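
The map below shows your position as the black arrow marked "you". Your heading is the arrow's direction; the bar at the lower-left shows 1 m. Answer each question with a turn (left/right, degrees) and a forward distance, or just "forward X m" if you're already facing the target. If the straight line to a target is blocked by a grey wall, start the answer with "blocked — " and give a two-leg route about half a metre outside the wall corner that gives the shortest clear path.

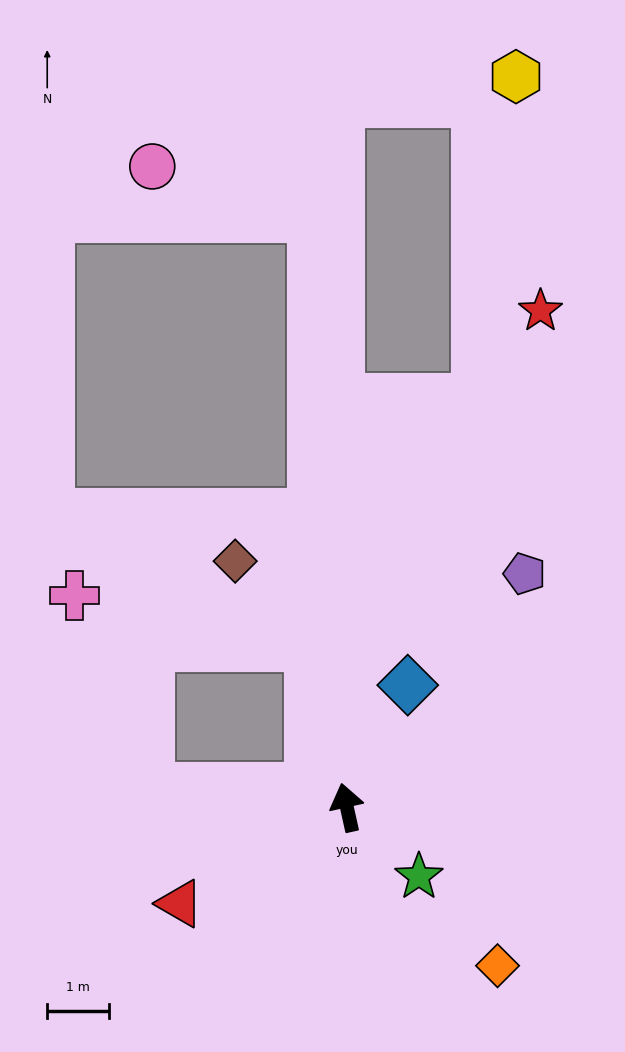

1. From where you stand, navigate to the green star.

turn right 146°, forward 1.6 m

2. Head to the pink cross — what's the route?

blocked — turn left 72°, forward 3.2 m, then turn right 64°, forward 3.3 m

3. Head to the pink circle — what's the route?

blocked — turn right 9°, forward 9.5 m, then turn left 69°, forward 2.7 m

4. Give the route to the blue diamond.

turn right 39°, forward 2.2 m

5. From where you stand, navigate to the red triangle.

turn left 107°, forward 3.1 m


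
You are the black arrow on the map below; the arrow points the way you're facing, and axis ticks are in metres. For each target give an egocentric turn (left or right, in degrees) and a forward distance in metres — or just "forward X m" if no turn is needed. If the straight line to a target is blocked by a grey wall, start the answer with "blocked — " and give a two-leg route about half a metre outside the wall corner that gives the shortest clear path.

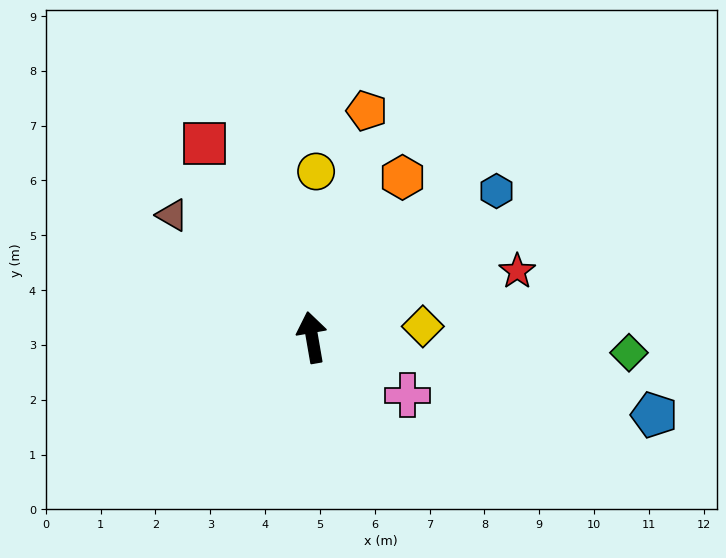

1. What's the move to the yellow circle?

turn right 11°, forward 3.0 m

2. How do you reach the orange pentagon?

turn right 23°, forward 4.3 m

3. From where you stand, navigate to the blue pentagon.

turn right 113°, forward 6.4 m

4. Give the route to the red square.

turn left 19°, forward 4.0 m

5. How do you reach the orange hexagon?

turn right 39°, forward 3.4 m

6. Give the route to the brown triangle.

turn left 39°, forward 3.4 m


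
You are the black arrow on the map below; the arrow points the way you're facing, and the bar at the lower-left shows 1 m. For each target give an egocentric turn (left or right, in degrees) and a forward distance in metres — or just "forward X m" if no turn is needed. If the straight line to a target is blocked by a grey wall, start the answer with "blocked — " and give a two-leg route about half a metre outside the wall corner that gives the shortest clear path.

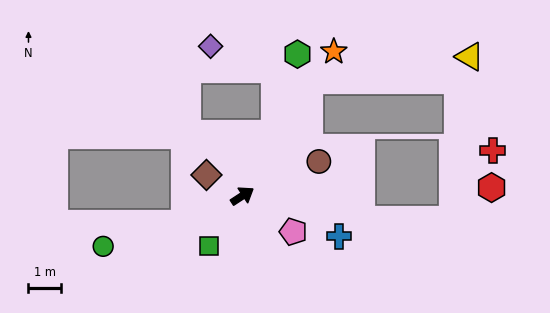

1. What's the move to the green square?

turn right 157°, forward 1.9 m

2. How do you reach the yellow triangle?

blocked — turn left 27°, forward 4.1 m, then turn right 52°, forward 5.1 m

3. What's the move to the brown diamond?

turn left 117°, forward 1.3 m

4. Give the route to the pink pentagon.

turn right 68°, forward 1.9 m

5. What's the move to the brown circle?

turn right 9°, forward 2.6 m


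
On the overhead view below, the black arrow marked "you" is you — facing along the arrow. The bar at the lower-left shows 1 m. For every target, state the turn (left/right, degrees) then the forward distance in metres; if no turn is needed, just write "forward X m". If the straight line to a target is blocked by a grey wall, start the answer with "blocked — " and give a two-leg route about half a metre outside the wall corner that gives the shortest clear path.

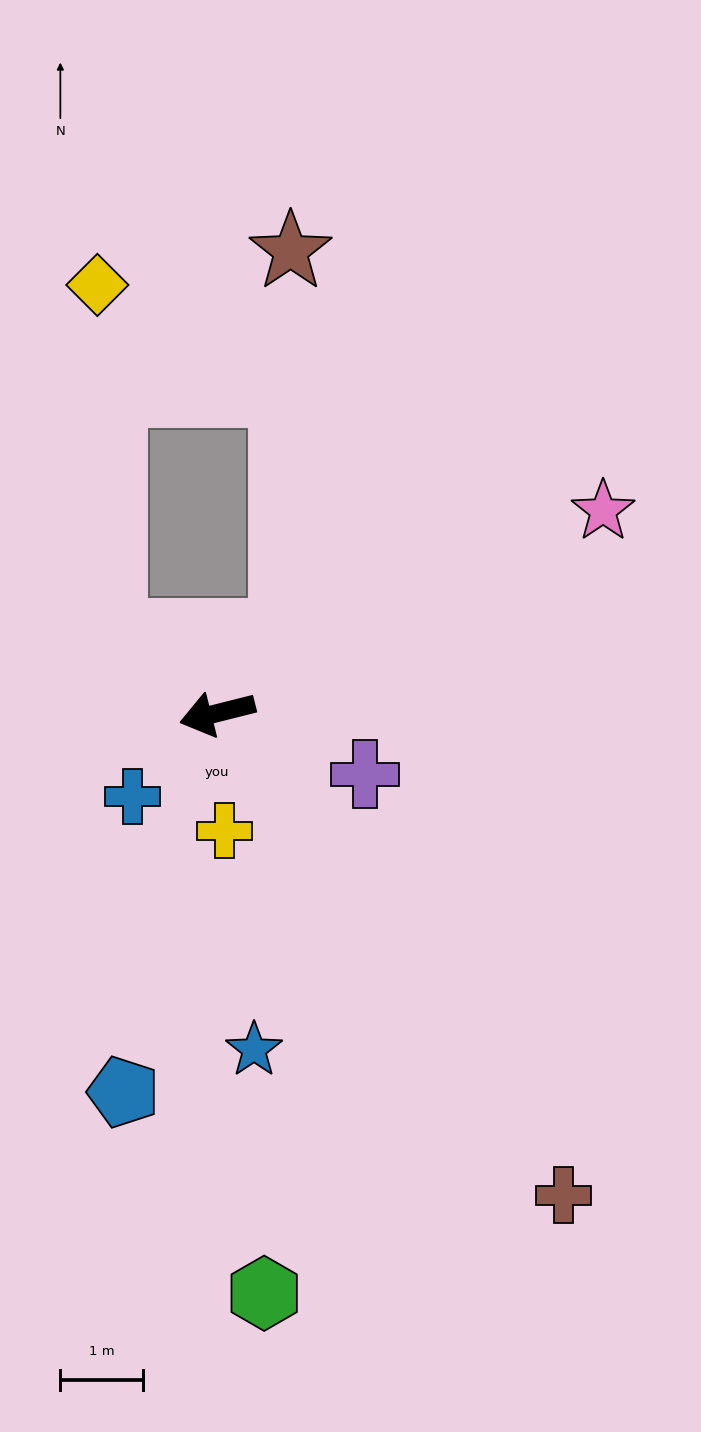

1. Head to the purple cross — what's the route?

turn left 143°, forward 1.9 m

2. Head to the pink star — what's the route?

turn right 166°, forward 5.3 m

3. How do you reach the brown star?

blocked — turn right 144°, forward 1.3 m, then turn left 39°, forward 4.6 m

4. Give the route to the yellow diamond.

blocked — turn right 51°, forward 1.6 m, then turn right 51°, forward 4.2 m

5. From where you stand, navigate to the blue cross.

turn left 30°, forward 1.4 m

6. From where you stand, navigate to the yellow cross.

turn left 80°, forward 1.4 m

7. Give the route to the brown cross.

turn left 112°, forward 7.2 m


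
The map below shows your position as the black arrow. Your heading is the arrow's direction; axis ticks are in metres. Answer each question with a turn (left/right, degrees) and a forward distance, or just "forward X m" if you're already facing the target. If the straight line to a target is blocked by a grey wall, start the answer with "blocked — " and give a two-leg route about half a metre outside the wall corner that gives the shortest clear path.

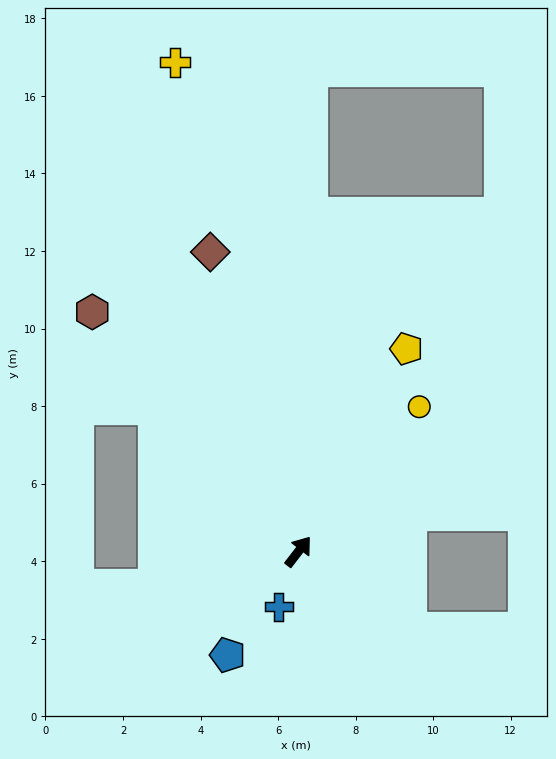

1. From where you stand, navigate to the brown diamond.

turn left 54°, forward 8.0 m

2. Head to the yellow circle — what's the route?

turn right 2°, forward 4.9 m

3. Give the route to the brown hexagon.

turn left 78°, forward 8.2 m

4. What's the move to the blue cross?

turn right 162°, forward 1.5 m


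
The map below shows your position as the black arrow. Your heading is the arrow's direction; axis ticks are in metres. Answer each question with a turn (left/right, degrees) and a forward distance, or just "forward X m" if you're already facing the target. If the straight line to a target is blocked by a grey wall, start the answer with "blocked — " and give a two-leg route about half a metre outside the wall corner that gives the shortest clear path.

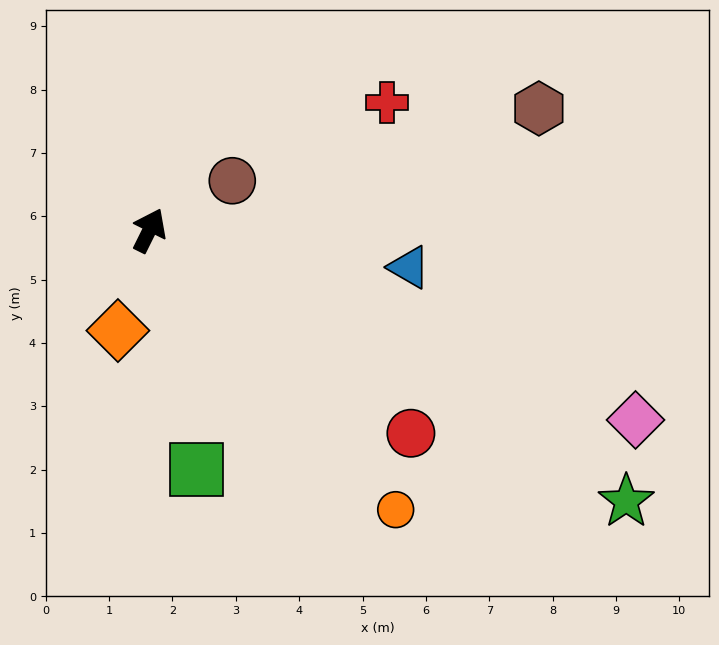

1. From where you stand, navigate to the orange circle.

turn right 112°, forward 5.9 m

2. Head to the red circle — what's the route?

turn right 101°, forward 5.2 m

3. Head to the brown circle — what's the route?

turn right 33°, forward 1.5 m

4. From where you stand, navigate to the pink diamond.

turn right 85°, forward 8.2 m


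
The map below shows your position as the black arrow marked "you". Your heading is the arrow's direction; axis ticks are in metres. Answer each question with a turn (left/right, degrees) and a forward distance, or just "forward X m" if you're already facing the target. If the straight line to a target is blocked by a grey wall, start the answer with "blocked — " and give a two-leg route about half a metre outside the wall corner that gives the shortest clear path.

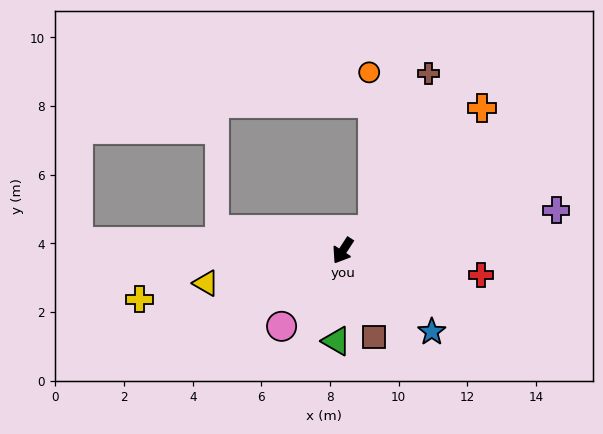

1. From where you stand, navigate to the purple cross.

turn left 134°, forward 6.3 m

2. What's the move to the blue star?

turn left 81°, forward 3.5 m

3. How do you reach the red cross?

turn left 113°, forward 4.1 m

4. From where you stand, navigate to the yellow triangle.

turn right 44°, forward 4.1 m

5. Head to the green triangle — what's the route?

turn left 29°, forward 2.6 m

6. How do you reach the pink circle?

turn right 6°, forward 2.8 m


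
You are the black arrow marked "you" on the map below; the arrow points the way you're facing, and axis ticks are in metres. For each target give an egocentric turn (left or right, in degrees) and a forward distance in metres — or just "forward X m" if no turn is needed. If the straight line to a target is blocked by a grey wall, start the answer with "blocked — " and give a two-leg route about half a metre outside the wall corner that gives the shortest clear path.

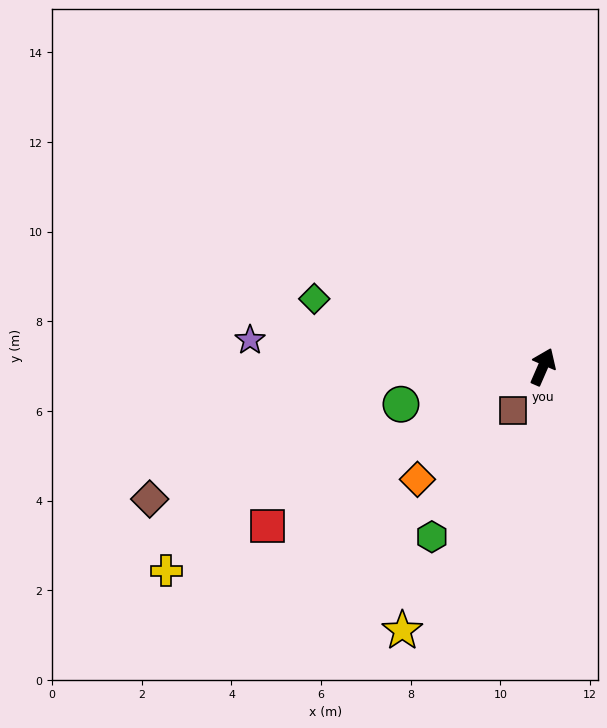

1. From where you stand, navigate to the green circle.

turn left 128°, forward 3.3 m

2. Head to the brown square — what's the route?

turn left 169°, forward 1.2 m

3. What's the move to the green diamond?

turn left 97°, forward 5.3 m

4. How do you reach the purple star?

turn left 108°, forward 6.6 m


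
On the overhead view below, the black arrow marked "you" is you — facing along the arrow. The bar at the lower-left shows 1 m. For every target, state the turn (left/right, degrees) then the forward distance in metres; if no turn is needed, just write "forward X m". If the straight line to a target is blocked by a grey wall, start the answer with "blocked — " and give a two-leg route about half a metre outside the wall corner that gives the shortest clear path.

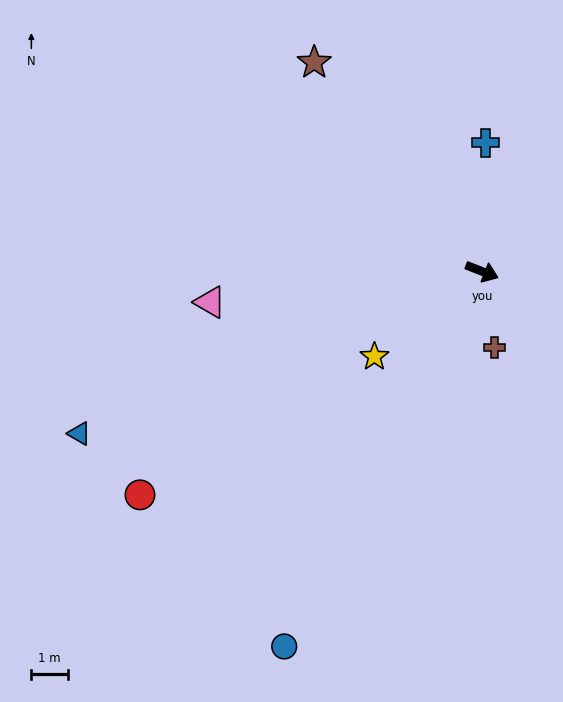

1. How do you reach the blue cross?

turn left 110°, forward 3.5 m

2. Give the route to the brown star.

turn left 150°, forward 7.3 m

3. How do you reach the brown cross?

turn right 59°, forward 2.1 m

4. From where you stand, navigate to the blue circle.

turn right 96°, forward 11.5 m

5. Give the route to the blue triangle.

turn right 137°, forward 11.8 m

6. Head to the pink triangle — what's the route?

turn right 152°, forward 7.4 m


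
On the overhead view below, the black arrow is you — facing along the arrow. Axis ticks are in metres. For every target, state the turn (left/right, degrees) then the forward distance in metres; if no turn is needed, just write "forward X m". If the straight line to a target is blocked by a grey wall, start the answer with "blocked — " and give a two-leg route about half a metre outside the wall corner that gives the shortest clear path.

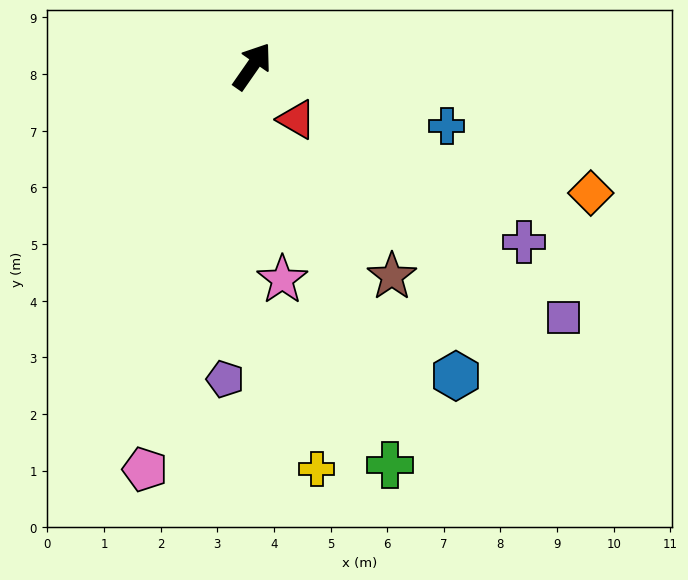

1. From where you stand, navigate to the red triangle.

turn right 105°, forward 1.2 m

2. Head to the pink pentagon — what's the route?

turn right 160°, forward 7.4 m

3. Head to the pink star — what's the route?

turn right 137°, forward 3.8 m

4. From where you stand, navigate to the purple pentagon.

turn right 150°, forward 5.5 m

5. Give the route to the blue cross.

turn right 72°, forward 3.6 m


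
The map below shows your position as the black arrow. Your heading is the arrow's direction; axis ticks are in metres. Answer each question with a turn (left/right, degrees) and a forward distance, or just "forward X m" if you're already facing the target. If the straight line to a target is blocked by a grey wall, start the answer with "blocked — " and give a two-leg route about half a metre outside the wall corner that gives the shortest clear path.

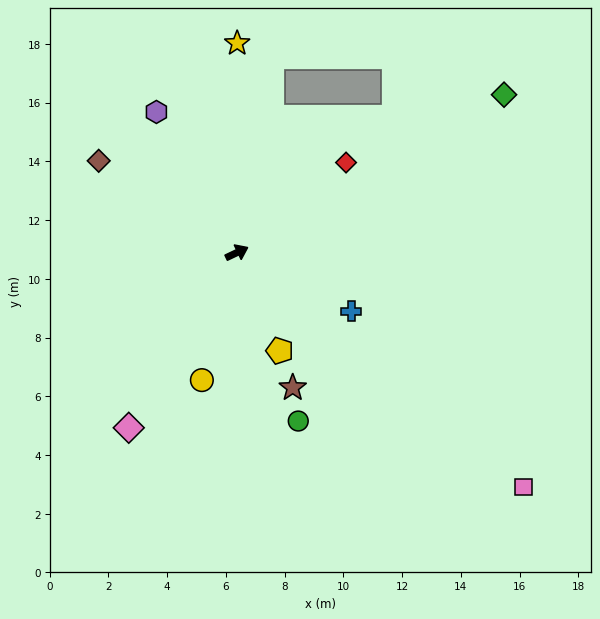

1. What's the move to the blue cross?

turn right 53°, forward 4.4 m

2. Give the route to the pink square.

turn right 65°, forward 12.6 m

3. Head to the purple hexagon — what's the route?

turn left 94°, forward 5.5 m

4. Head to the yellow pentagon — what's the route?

turn right 92°, forward 3.6 m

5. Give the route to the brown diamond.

turn left 121°, forward 5.6 m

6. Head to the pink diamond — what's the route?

turn right 147°, forward 7.0 m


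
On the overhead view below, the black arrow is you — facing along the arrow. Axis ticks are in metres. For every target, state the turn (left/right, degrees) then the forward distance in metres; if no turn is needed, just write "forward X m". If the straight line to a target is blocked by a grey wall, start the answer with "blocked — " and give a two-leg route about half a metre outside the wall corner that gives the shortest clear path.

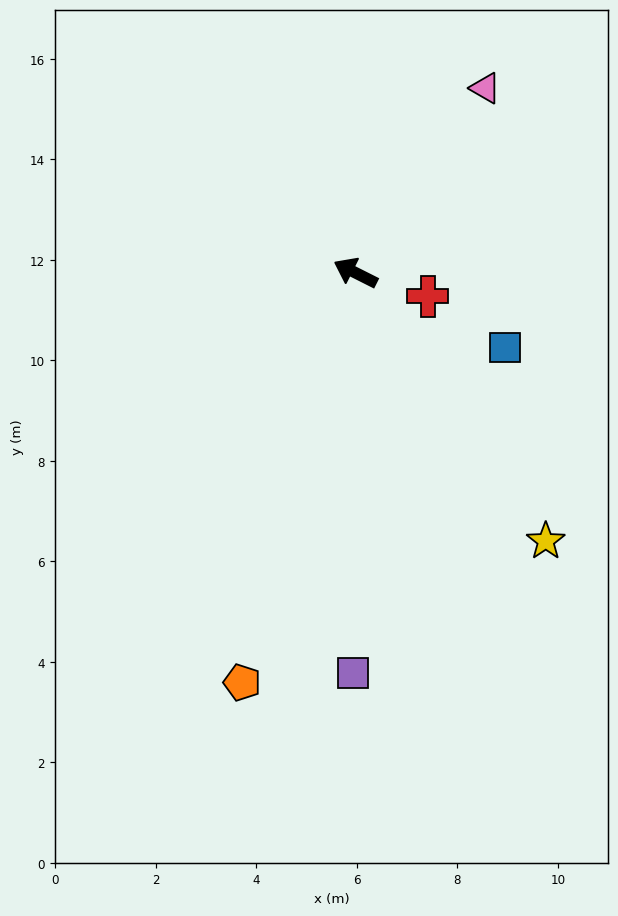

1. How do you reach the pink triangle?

turn right 98°, forward 4.5 m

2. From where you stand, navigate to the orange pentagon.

turn left 101°, forward 8.5 m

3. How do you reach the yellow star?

turn left 152°, forward 6.5 m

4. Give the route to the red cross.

turn right 171°, forward 1.5 m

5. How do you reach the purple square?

turn left 116°, forward 8.0 m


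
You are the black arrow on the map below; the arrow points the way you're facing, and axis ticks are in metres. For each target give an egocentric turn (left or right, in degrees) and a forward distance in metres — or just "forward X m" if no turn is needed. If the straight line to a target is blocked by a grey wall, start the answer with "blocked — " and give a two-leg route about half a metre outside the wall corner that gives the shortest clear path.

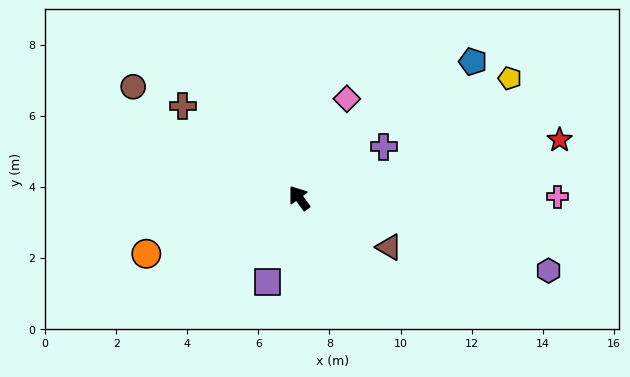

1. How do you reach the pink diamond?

turn right 62°, forward 3.1 m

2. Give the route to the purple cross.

turn right 95°, forward 2.8 m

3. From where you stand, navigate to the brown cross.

turn left 15°, forward 4.2 m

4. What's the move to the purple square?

turn left 123°, forward 2.5 m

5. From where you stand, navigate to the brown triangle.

turn right 155°, forward 2.9 m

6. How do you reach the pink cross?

turn right 126°, forward 7.3 m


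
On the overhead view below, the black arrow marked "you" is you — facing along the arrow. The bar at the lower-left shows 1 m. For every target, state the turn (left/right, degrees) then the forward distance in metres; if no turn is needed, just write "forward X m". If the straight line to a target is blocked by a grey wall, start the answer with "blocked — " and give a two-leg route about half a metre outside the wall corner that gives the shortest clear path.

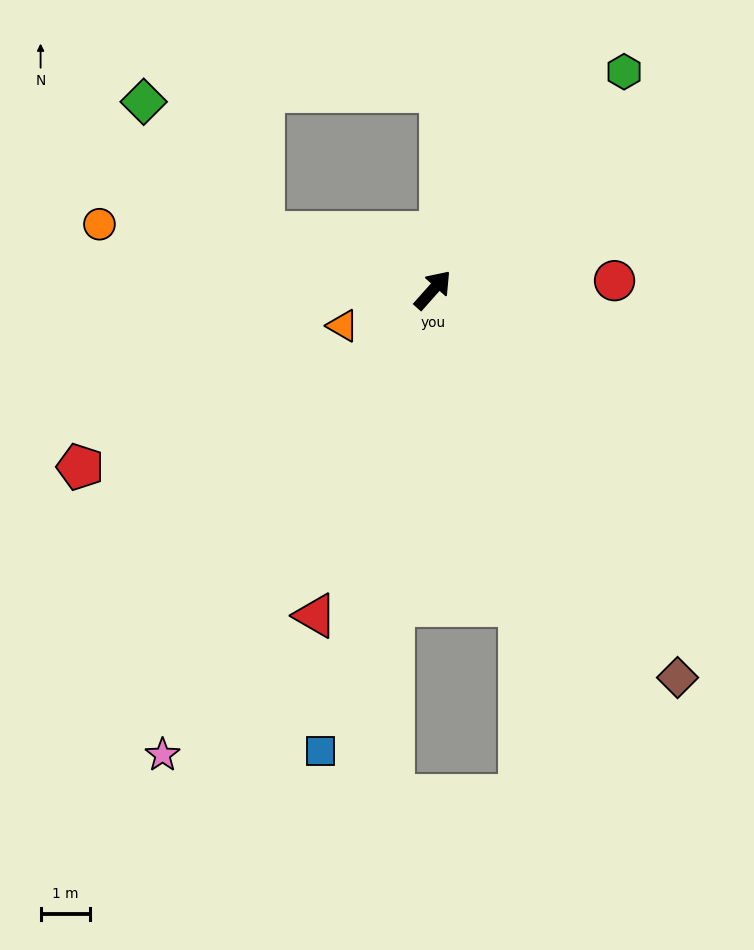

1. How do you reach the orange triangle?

turn left 153°, forward 2.0 m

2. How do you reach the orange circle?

turn left 120°, forward 6.9 m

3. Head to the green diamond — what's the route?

blocked — turn left 113°, forward 3.6 m, then turn right 29°, forward 3.6 m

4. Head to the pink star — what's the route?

turn right 169°, forward 10.9 m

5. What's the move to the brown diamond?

turn right 106°, forward 9.3 m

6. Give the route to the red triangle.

turn right 158°, forward 7.0 m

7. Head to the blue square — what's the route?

turn right 152°, forward 9.6 m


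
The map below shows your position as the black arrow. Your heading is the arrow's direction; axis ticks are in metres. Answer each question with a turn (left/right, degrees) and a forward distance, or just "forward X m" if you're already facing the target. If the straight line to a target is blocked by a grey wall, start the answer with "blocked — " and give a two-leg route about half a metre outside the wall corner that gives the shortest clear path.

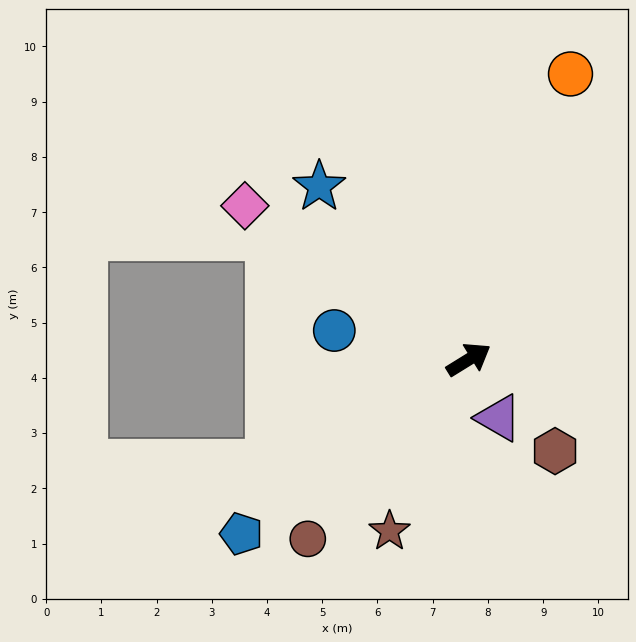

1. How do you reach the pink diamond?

turn left 114°, forward 4.9 m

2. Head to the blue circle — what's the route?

turn left 136°, forward 2.5 m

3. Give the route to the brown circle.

turn right 164°, forward 4.4 m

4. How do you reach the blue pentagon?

turn right 174°, forward 5.2 m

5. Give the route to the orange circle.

turn left 39°, forward 5.5 m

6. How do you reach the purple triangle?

turn right 95°, forward 1.2 m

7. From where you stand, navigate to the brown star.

turn right 147°, forward 3.4 m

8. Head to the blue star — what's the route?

turn left 99°, forward 4.1 m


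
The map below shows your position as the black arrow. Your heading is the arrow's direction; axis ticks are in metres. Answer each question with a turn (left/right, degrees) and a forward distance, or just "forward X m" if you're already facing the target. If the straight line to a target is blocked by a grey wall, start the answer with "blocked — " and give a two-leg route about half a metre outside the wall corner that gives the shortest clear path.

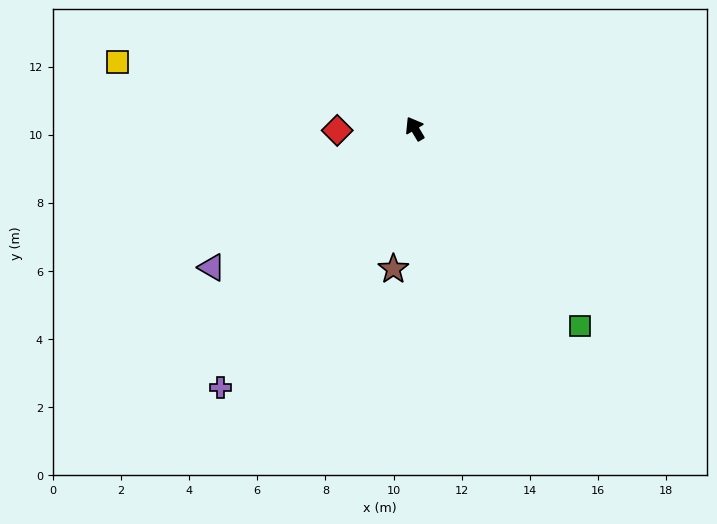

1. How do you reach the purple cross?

turn left 112°, forward 9.5 m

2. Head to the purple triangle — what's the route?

turn left 94°, forward 7.2 m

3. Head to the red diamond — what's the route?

turn left 61°, forward 2.3 m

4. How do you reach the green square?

turn right 171°, forward 7.5 m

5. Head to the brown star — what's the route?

turn left 141°, forward 4.2 m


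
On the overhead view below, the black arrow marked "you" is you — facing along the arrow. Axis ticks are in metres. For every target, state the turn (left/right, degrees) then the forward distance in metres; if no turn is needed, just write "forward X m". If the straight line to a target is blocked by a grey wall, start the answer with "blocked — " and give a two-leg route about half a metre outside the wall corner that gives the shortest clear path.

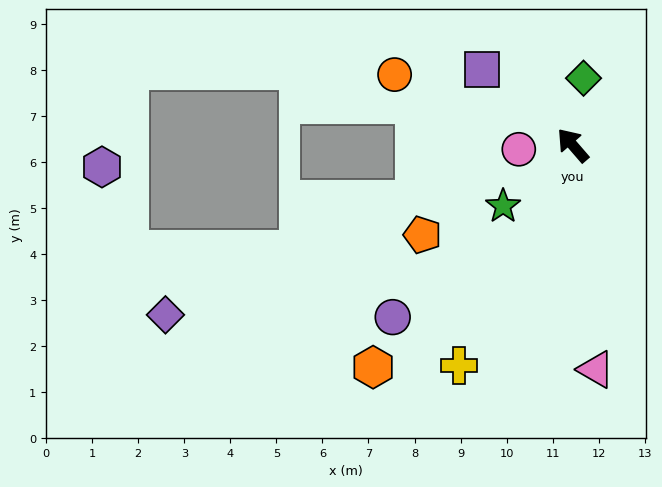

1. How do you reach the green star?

turn left 90°, forward 2.0 m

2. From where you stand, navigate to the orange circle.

turn left 28°, forward 4.2 m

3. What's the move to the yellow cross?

turn left 112°, forward 5.4 m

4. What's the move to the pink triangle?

turn left 145°, forward 4.9 m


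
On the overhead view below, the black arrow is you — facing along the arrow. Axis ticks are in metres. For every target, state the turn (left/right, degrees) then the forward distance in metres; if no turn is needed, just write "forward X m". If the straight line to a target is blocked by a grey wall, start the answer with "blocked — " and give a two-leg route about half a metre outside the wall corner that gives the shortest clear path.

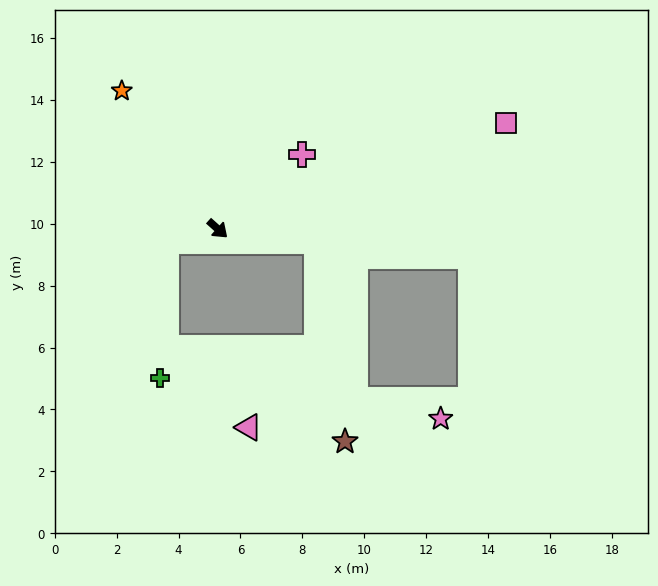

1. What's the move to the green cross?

blocked — turn right 125°, forward 1.7 m, then turn left 74°, forward 4.4 m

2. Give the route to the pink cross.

turn left 83°, forward 3.6 m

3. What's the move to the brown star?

blocked — turn left 35°, forward 3.2 m, then turn right 75°, forward 6.6 m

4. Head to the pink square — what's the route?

turn left 62°, forward 9.9 m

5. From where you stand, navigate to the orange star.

turn left 167°, forward 5.4 m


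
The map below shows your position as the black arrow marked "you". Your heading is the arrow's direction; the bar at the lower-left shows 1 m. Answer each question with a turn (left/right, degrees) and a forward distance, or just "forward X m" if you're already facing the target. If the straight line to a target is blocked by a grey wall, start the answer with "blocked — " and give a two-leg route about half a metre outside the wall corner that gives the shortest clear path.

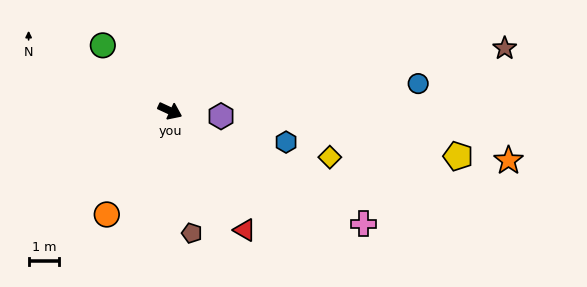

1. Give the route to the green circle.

turn left 161°, forward 3.1 m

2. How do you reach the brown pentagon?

turn right 55°, forward 4.0 m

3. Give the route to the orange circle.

turn right 97°, forward 4.0 m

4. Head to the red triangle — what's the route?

turn right 33°, forward 4.6 m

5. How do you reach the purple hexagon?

turn left 19°, forward 1.7 m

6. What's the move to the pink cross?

turn right 5°, forward 7.3 m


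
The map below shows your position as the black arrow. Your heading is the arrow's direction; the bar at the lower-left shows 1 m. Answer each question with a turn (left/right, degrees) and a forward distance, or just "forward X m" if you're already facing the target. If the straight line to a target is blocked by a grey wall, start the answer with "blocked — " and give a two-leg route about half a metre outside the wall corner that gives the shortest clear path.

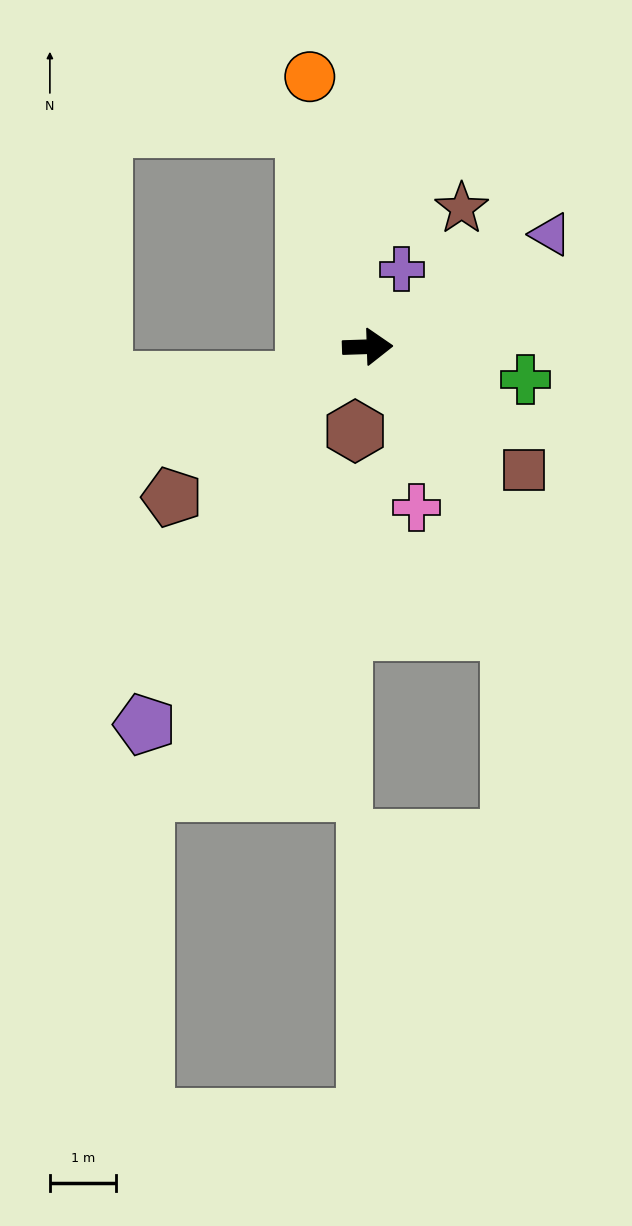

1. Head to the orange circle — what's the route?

turn left 100°, forward 4.2 m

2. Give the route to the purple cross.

turn left 64°, forward 1.3 m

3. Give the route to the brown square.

turn right 40°, forward 3.0 m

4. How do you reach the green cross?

turn right 14°, forward 2.4 m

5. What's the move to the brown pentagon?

turn right 144°, forward 3.7 m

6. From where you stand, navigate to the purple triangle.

turn left 30°, forward 3.2 m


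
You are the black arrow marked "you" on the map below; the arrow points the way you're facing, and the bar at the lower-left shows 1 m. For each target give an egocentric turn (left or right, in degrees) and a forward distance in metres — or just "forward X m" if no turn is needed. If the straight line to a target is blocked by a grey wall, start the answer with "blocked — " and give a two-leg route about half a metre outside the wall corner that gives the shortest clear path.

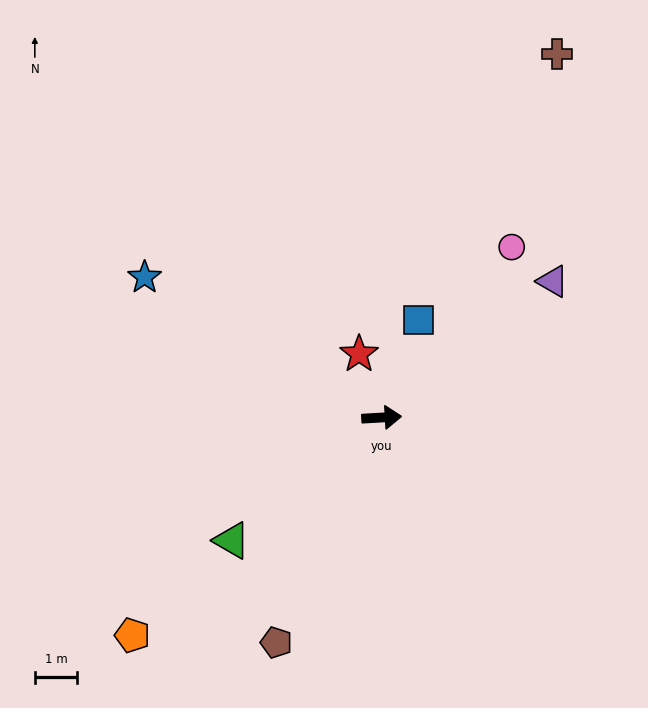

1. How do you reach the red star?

turn left 106°, forward 1.6 m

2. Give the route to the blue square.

turn left 66°, forward 2.5 m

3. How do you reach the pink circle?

turn left 49°, forward 5.1 m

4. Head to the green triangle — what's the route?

turn right 144°, forward 4.6 m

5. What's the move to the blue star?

turn left 146°, forward 6.5 m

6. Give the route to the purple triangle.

turn left 35°, forward 5.2 m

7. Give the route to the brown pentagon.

turn right 118°, forward 5.9 m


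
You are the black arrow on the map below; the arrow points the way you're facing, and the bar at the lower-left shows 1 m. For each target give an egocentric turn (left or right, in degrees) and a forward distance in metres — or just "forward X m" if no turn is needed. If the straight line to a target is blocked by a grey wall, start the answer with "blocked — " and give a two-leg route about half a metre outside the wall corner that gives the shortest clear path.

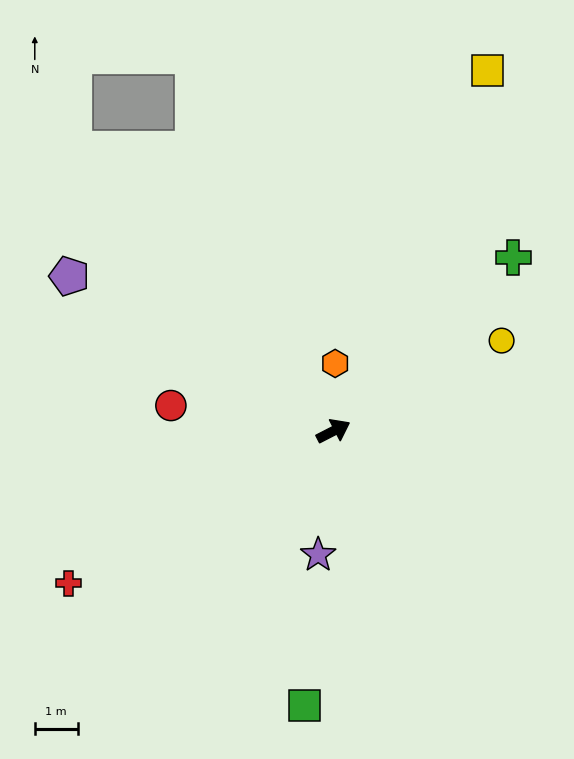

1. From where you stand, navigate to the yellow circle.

forward 4.4 m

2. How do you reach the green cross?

turn left 17°, forward 5.8 m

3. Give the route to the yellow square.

turn left 40°, forward 9.1 m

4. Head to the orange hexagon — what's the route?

turn left 61°, forward 1.6 m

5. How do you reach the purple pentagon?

turn left 122°, forward 7.1 m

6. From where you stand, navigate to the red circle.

turn left 144°, forward 3.8 m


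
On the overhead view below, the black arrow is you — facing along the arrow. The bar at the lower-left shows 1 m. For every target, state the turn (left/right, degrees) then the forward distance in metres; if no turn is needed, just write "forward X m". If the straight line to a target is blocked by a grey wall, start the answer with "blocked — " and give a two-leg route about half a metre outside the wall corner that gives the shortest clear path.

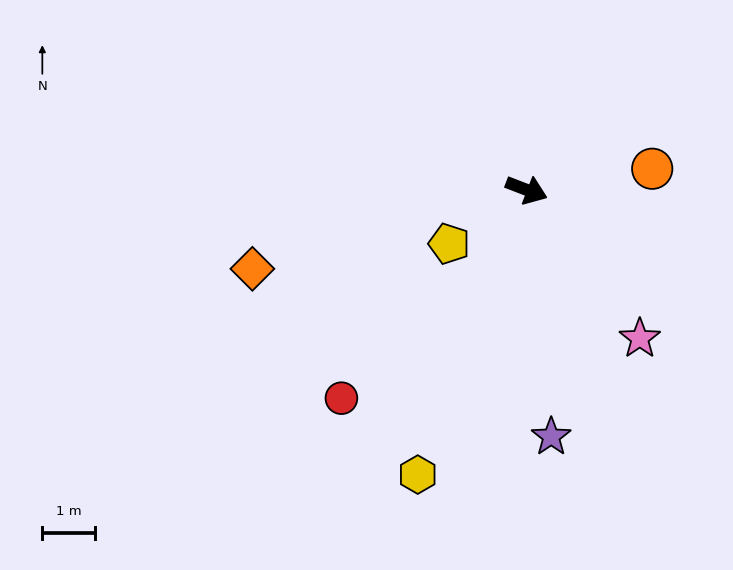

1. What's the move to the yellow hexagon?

turn right 90°, forward 5.8 m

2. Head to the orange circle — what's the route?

turn left 31°, forward 2.4 m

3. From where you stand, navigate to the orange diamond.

turn right 143°, forward 5.4 m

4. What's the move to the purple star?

turn right 63°, forward 4.7 m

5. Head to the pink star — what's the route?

turn right 32°, forward 3.5 m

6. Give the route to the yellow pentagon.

turn right 124°, forward 1.8 m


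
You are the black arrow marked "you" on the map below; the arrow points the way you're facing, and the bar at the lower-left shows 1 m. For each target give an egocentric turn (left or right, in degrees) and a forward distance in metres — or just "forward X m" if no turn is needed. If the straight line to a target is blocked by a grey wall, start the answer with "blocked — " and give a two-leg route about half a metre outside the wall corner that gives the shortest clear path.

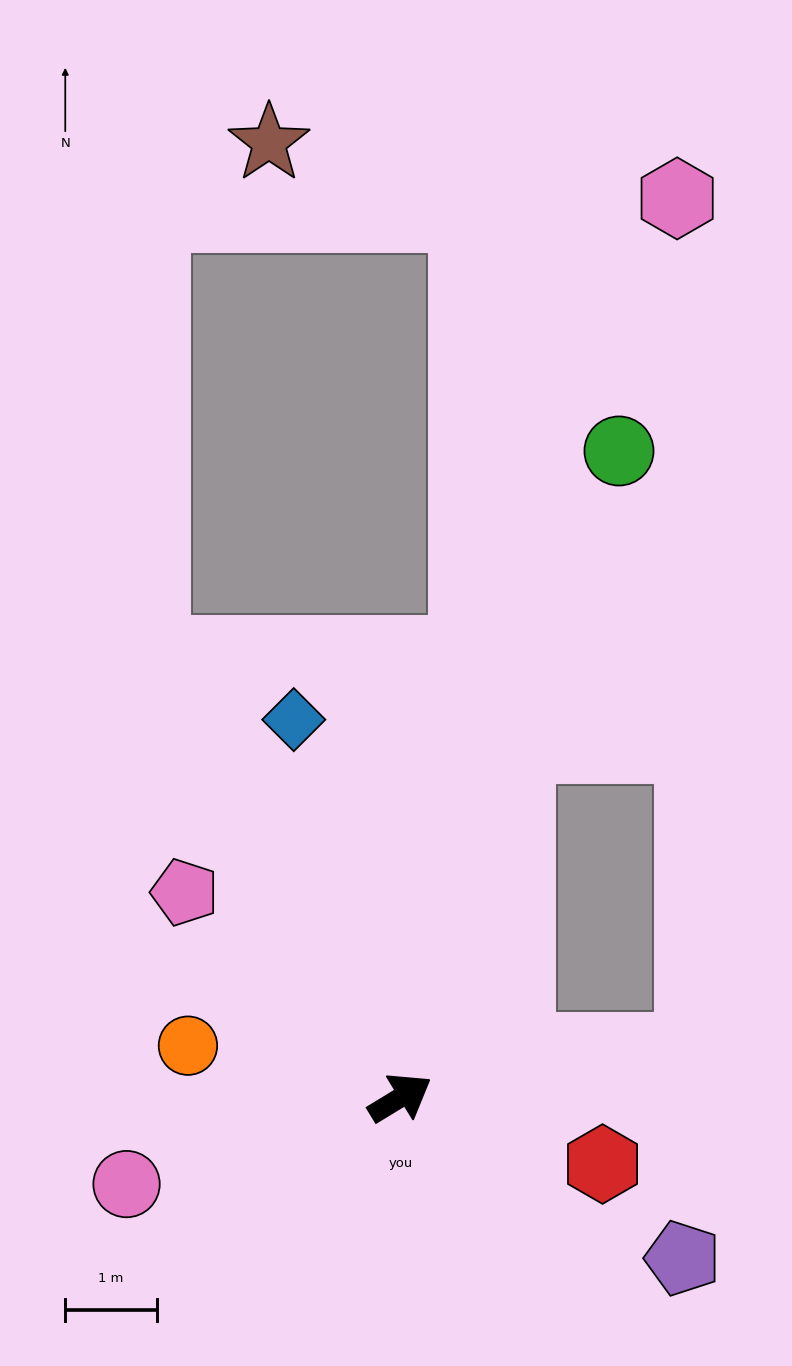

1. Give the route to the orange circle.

turn left 135°, forward 2.4 m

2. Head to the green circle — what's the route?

turn left 40°, forward 7.5 m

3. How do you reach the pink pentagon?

turn left 105°, forward 3.3 m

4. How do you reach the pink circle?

turn left 166°, forward 3.1 m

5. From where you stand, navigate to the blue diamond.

turn left 74°, forward 4.3 m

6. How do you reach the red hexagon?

turn right 50°, forward 2.3 m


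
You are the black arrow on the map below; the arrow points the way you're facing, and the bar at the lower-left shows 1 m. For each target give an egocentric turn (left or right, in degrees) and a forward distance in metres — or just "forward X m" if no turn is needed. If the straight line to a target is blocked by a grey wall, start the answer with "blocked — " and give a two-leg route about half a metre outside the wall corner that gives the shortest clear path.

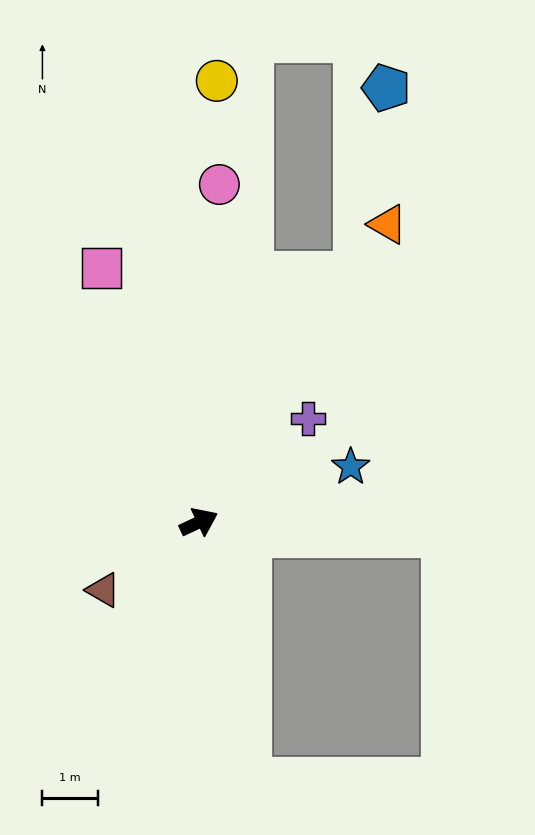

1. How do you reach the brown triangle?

turn right 170°, forward 2.1 m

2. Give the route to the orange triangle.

turn left 33°, forward 6.3 m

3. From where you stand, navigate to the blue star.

turn right 5°, forward 2.9 m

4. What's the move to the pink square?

turn left 86°, forward 4.9 m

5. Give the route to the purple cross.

turn left 18°, forward 2.7 m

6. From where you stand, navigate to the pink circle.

turn left 61°, forward 6.1 m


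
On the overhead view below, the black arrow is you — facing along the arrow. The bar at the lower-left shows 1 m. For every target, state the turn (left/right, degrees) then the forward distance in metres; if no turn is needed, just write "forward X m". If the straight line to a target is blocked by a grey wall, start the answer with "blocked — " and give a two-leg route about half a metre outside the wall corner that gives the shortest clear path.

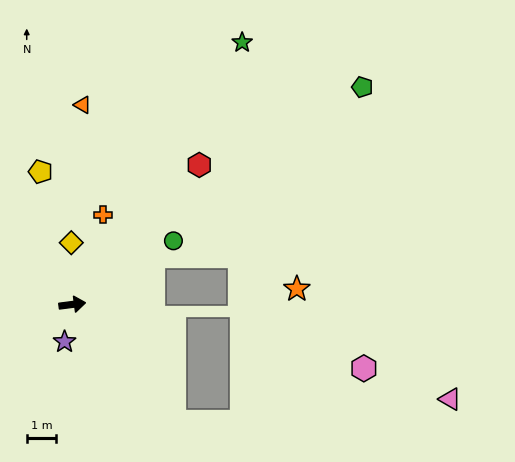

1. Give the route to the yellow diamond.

turn left 84°, forward 2.1 m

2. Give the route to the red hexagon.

turn left 40°, forward 6.4 m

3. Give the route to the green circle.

turn left 25°, forward 4.1 m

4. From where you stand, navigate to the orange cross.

turn left 64°, forward 3.2 m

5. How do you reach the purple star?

turn right 109°, forward 1.3 m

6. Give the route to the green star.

turn left 50°, forward 10.6 m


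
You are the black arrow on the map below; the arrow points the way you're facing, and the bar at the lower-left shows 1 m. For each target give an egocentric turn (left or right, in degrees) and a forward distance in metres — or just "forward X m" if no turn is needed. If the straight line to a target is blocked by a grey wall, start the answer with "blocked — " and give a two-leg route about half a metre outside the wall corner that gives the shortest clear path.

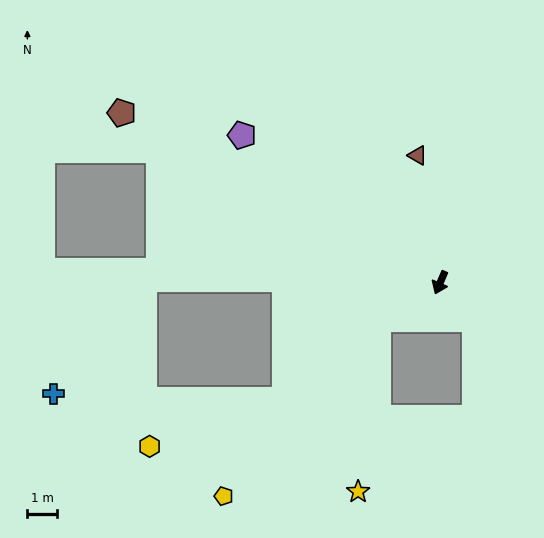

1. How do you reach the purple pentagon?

turn right 103°, forward 8.3 m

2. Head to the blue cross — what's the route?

blocked — turn right 67°, forward 9.9 m, then turn left 52°, forward 4.9 m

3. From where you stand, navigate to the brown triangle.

turn right 147°, forward 4.3 m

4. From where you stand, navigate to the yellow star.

blocked — turn right 36°, forward 2.4 m, then turn left 53°, forward 5.8 m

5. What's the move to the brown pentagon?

turn right 95°, forward 12.1 m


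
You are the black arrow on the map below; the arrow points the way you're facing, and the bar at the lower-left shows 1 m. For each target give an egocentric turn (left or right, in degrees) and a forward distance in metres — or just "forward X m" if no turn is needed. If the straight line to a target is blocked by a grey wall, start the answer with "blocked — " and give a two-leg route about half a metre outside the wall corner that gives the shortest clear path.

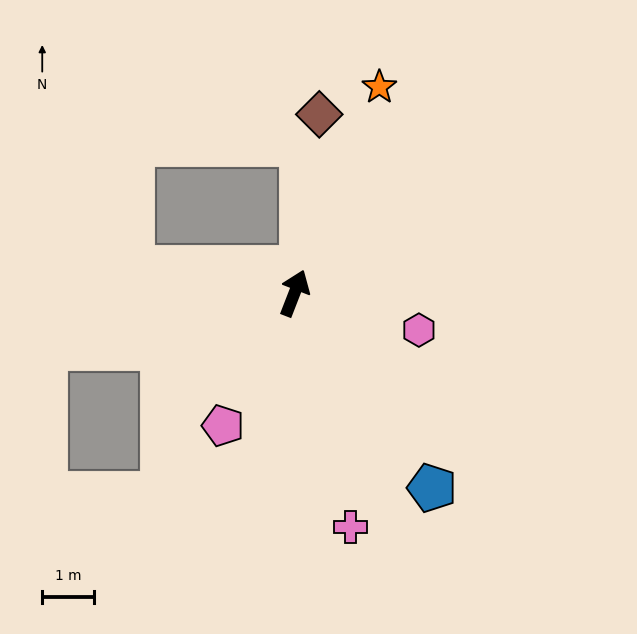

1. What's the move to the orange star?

forward 4.3 m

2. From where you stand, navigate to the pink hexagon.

turn right 85°, forward 2.5 m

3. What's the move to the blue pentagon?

turn right 124°, forward 4.6 m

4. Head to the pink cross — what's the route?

turn right 145°, forward 4.6 m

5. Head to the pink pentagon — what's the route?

turn left 173°, forward 2.9 m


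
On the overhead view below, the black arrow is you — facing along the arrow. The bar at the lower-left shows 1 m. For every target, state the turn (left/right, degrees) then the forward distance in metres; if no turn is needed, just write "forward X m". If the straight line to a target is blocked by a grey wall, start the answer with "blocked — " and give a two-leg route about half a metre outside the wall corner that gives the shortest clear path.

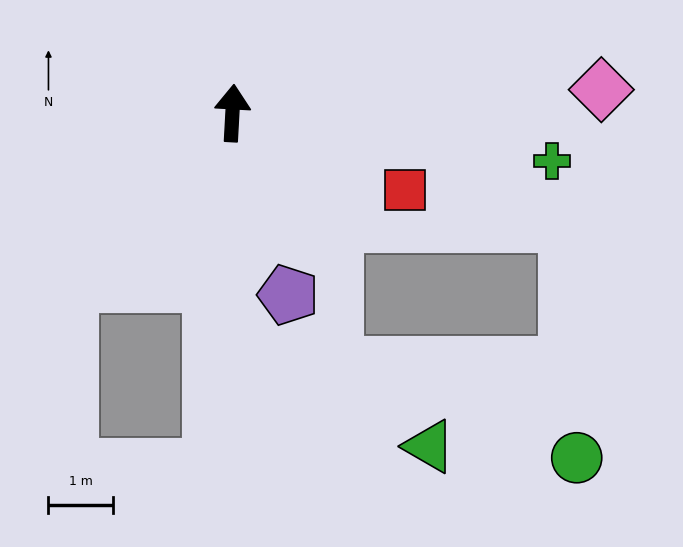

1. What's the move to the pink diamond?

turn right 83°, forward 5.7 m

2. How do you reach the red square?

turn right 111°, forward 2.9 m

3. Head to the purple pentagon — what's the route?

turn right 160°, forward 3.0 m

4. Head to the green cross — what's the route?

turn right 95°, forward 5.0 m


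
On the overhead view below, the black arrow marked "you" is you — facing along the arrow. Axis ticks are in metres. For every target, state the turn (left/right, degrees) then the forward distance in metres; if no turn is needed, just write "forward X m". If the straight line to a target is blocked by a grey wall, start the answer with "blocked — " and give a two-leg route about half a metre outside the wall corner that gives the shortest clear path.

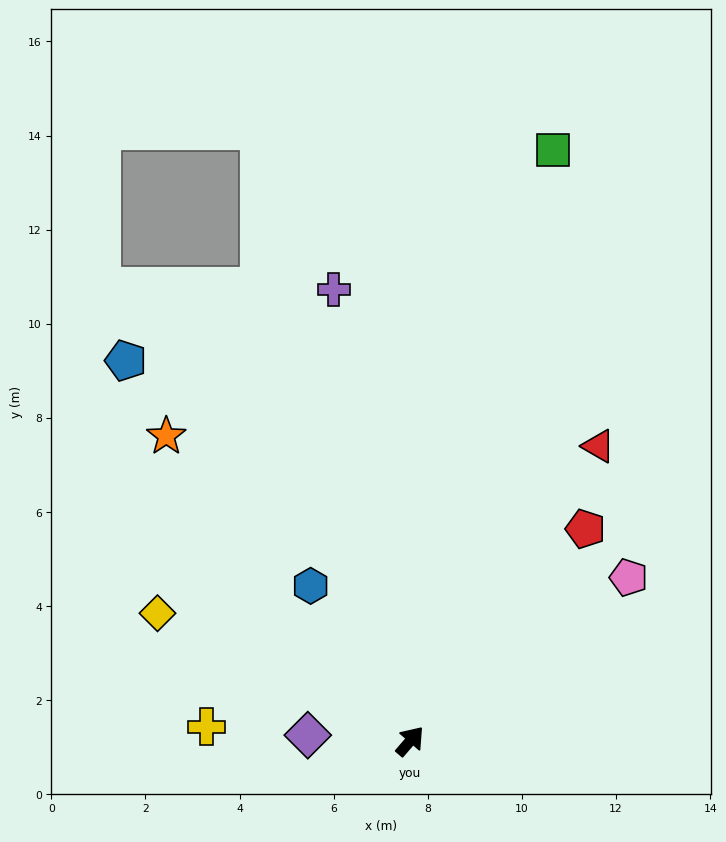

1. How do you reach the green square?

turn left 27°, forward 12.9 m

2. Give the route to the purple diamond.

turn left 127°, forward 2.2 m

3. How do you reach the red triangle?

turn left 8°, forward 7.4 m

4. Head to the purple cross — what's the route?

turn left 50°, forward 9.7 m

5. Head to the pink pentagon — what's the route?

turn right 12°, forward 5.8 m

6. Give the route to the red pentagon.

forward 5.8 m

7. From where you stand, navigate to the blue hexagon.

turn left 73°, forward 3.9 m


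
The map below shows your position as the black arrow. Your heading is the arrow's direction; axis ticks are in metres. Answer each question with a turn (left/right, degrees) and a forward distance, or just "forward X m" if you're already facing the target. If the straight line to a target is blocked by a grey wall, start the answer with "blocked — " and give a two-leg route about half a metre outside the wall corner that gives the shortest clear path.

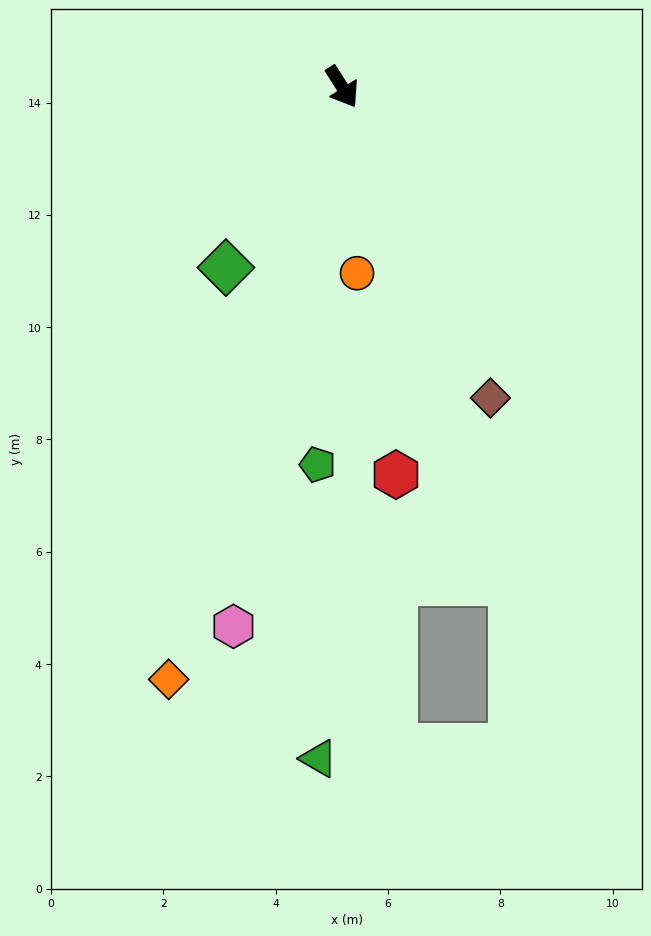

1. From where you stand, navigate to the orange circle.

turn right 28°, forward 3.3 m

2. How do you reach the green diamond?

turn right 65°, forward 3.8 m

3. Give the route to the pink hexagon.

turn right 44°, forward 9.8 m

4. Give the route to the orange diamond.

turn right 49°, forward 11.0 m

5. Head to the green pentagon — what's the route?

turn right 36°, forward 6.7 m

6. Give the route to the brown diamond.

turn right 7°, forward 6.1 m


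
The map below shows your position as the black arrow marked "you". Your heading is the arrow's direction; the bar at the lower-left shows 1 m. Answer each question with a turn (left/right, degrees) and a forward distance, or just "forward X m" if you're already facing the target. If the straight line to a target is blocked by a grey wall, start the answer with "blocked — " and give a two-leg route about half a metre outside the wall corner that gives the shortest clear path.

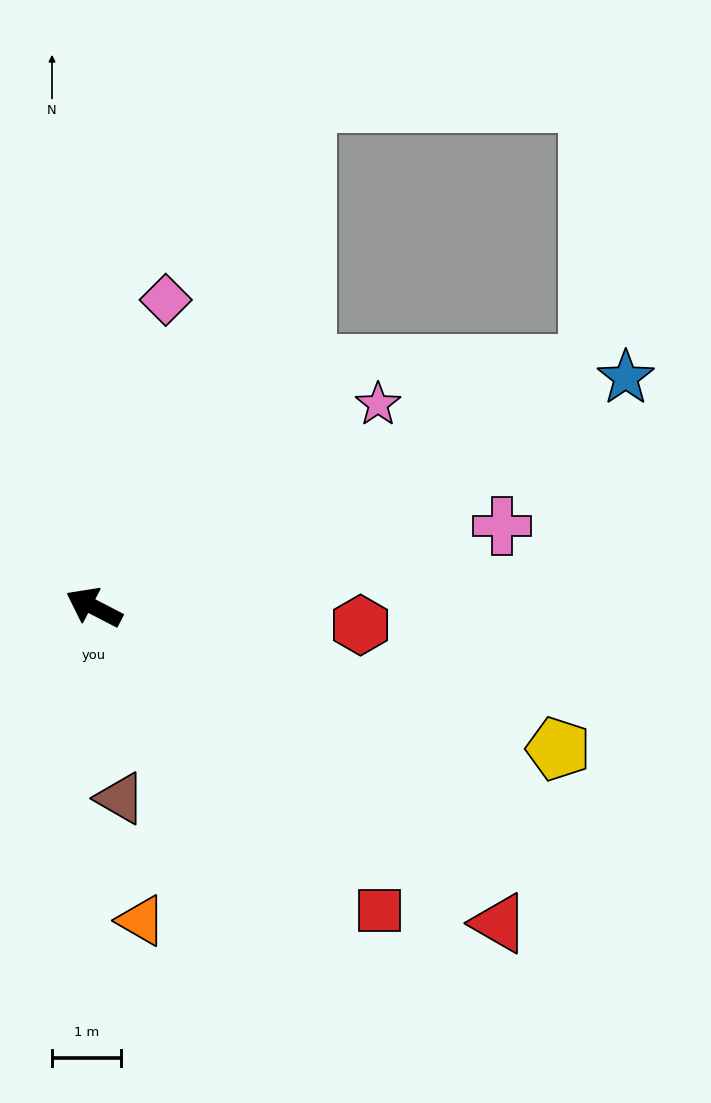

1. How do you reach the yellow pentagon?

turn right 170°, forward 7.0 m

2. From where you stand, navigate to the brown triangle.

turn left 125°, forward 2.8 m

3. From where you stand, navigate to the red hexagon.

turn right 157°, forward 3.9 m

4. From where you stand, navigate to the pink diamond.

turn right 76°, forward 4.6 m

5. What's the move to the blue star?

turn right 129°, forward 8.4 m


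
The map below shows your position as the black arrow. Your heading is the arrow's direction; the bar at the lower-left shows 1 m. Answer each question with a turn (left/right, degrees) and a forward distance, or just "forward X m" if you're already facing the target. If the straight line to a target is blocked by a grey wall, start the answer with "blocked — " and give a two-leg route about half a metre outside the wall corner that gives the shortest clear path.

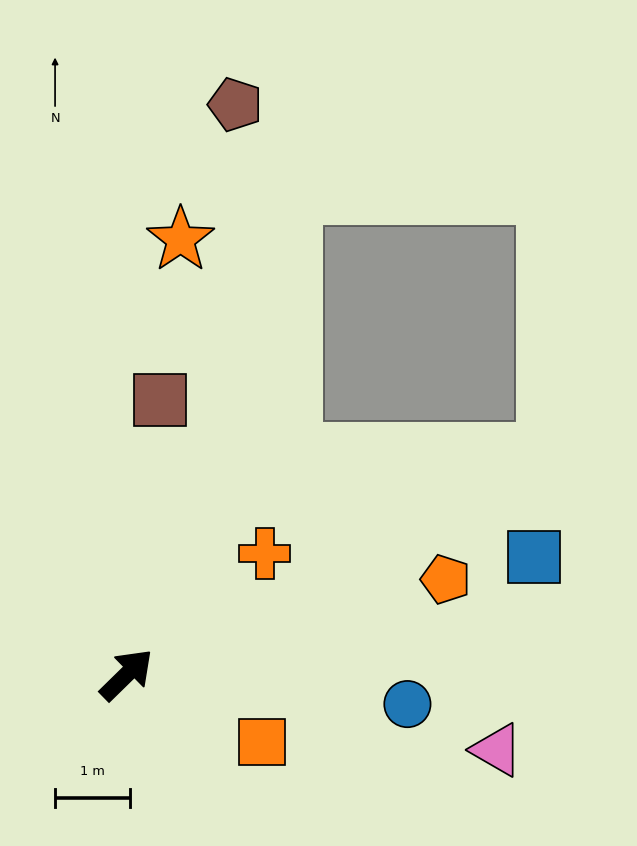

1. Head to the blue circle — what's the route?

turn right 50°, forward 3.8 m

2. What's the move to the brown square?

turn left 39°, forward 3.7 m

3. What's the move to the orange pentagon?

turn right 28°, forward 4.5 m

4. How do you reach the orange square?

turn right 71°, forward 2.0 m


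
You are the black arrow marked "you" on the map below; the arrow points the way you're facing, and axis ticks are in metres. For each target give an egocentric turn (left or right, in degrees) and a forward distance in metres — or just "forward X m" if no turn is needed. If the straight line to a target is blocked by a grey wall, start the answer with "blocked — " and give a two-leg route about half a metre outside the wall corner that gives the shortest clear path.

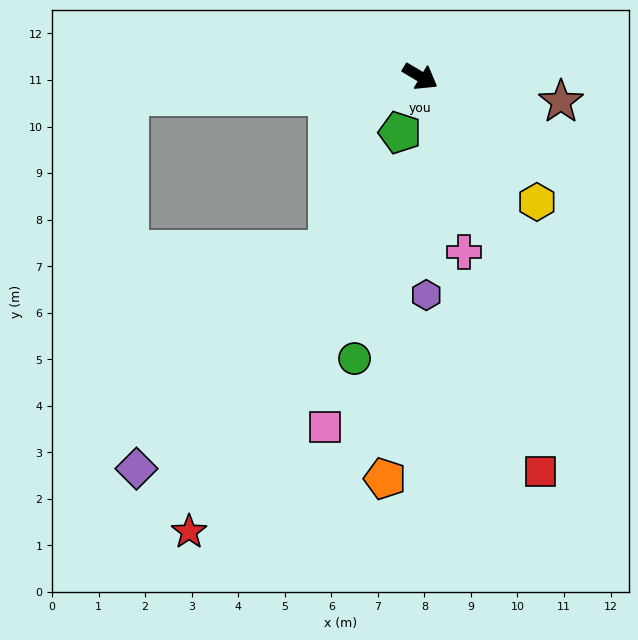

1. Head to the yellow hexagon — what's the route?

turn right 16°, forward 3.7 m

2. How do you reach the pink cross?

turn right 45°, forward 3.9 m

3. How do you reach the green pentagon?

turn right 79°, forward 1.3 m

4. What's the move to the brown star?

turn left 21°, forward 3.1 m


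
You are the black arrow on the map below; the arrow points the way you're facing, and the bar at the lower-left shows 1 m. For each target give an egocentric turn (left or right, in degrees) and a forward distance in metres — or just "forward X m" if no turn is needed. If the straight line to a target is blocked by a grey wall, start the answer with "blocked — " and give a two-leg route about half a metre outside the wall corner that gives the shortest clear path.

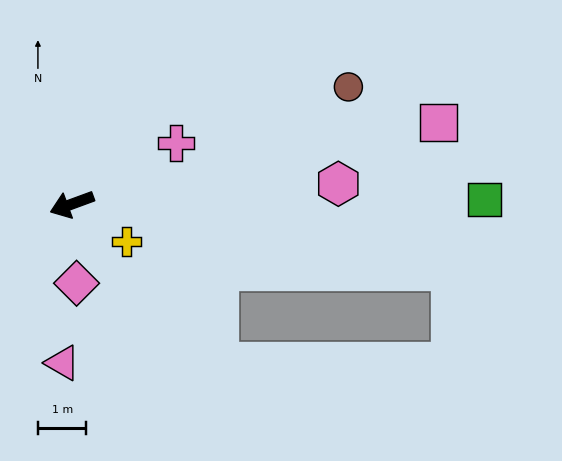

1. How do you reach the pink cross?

turn right 170°, forward 2.5 m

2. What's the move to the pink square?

turn left 172°, forward 7.7 m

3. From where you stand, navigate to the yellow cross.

turn left 125°, forward 1.4 m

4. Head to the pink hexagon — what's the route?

turn left 164°, forward 5.5 m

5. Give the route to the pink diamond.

turn left 73°, forward 1.6 m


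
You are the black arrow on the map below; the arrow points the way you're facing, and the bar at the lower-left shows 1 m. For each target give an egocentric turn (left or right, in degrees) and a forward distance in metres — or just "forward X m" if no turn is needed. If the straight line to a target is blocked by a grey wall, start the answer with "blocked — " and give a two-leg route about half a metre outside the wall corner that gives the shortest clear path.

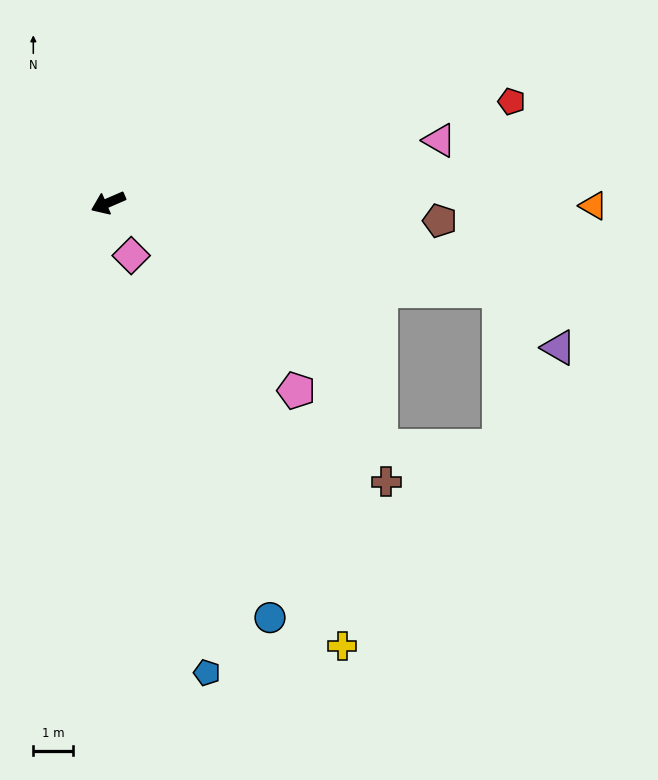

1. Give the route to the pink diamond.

turn left 90°, forward 1.4 m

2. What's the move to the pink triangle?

turn left 167°, forward 8.4 m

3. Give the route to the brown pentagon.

turn left 153°, forward 8.3 m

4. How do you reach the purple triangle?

blocked — turn left 144°, forward 10.0 m, then turn right 31°, forward 2.1 m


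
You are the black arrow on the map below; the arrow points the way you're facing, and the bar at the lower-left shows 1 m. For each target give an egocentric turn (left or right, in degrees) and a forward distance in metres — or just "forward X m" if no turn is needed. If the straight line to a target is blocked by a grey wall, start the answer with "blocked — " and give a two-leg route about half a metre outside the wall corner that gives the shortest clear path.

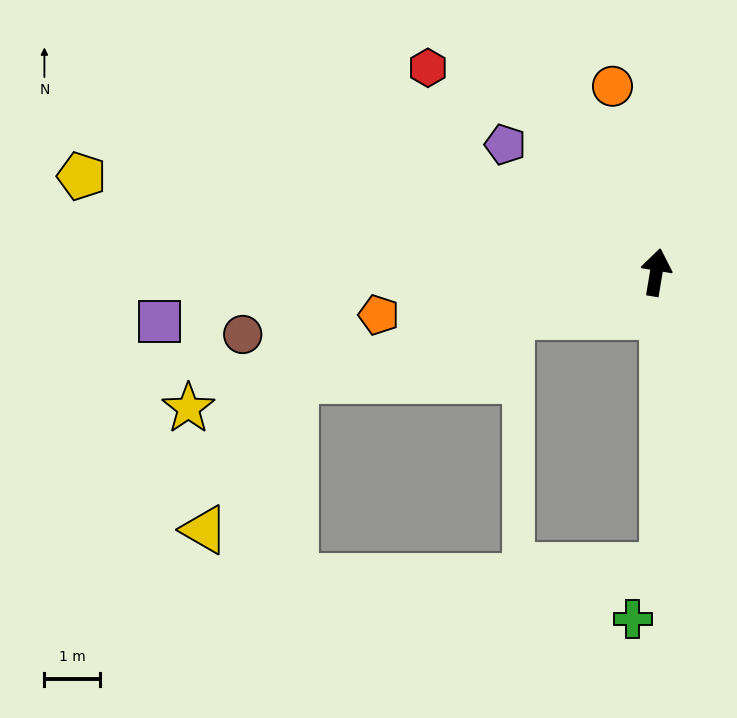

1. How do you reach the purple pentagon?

turn left 59°, forward 3.6 m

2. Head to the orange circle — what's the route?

turn left 23°, forward 3.4 m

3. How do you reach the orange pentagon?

turn left 108°, forward 5.1 m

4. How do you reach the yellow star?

turn left 116°, forward 8.8 m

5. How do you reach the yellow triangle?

blocked — turn left 116°, forward 6.8 m, then turn left 42°, forward 3.2 m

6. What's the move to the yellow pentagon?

turn left 90°, forward 10.5 m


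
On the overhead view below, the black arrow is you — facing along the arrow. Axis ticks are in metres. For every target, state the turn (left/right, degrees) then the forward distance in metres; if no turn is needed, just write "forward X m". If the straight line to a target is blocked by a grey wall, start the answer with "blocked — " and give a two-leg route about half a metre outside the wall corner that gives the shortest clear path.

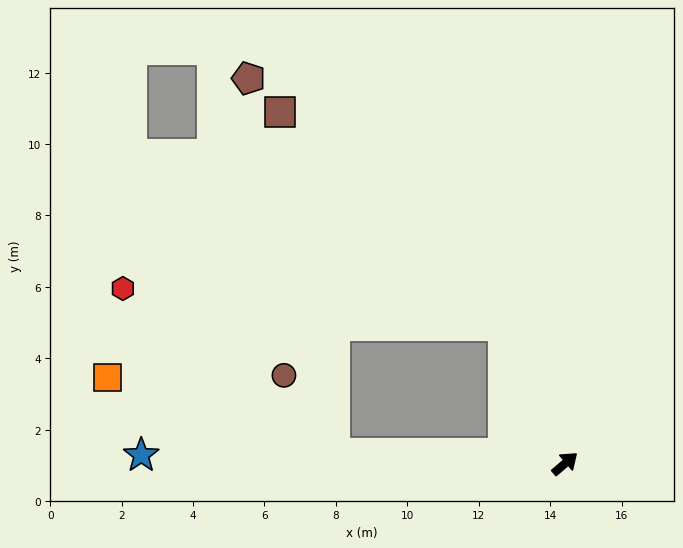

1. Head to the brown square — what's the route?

blocked — turn left 74°, forward 4.2 m, then turn left 22°, forward 8.6 m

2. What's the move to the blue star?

turn left 138°, forward 11.9 m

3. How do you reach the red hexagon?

blocked — turn left 137°, forward 6.5 m, then turn right 35°, forward 7.5 m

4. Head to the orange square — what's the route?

blocked — turn left 137°, forward 6.5 m, then turn right 16°, forward 6.7 m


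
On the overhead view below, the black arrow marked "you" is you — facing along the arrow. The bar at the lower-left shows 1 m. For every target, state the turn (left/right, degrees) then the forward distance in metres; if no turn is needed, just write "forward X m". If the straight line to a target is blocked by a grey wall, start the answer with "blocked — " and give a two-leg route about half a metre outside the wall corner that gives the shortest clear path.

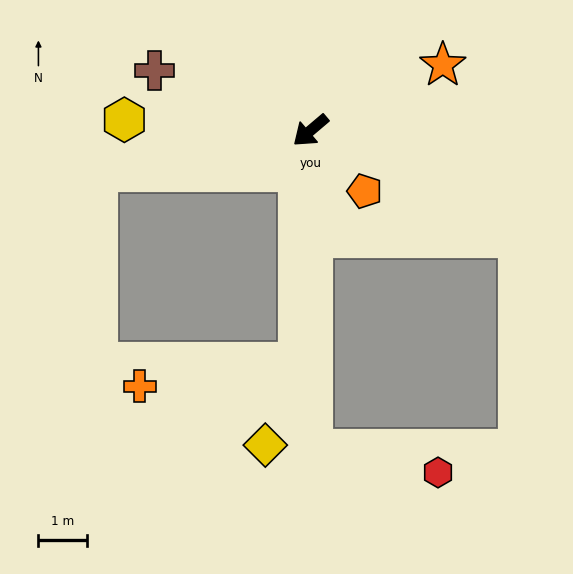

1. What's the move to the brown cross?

turn right 61°, forward 3.5 m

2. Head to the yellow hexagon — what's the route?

turn right 44°, forward 3.9 m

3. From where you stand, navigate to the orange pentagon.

turn left 91°, forward 1.7 m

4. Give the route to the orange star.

turn left 166°, forward 3.1 m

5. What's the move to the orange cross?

blocked — turn left 47°, forward 4.8 m, then turn right 79°, forward 3.3 m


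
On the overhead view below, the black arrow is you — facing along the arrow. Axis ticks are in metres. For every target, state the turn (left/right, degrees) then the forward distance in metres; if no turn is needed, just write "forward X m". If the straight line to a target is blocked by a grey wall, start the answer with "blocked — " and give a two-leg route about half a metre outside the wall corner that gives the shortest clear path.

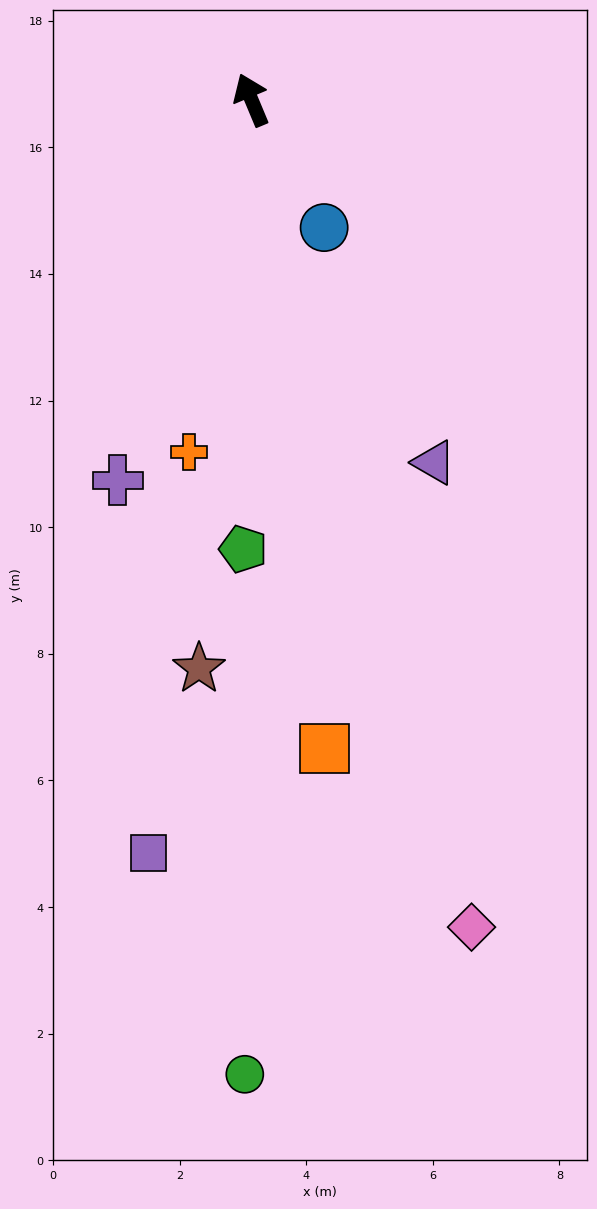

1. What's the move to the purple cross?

turn left 138°, forward 6.4 m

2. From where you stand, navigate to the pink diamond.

turn left 172°, forward 13.5 m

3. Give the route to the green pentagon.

turn left 156°, forward 7.1 m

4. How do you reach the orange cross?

turn left 147°, forward 5.7 m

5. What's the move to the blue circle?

turn right 173°, forward 2.3 m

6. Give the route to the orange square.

turn left 164°, forward 10.3 m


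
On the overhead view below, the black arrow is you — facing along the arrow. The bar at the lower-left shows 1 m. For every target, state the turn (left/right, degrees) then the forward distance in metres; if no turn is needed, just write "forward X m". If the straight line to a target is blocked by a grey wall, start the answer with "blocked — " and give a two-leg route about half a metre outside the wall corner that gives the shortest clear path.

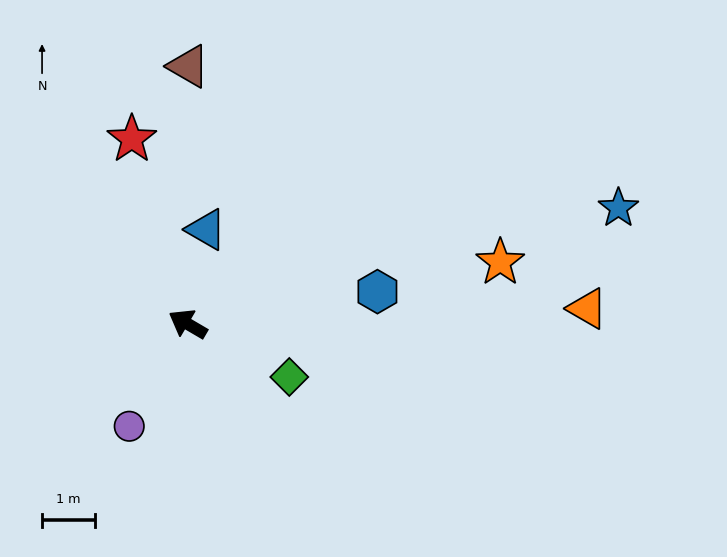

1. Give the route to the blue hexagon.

turn right 140°, forward 3.6 m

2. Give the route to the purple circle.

turn left 91°, forward 2.2 m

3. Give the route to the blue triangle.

turn right 71°, forward 1.8 m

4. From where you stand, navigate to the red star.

turn right 43°, forward 3.6 m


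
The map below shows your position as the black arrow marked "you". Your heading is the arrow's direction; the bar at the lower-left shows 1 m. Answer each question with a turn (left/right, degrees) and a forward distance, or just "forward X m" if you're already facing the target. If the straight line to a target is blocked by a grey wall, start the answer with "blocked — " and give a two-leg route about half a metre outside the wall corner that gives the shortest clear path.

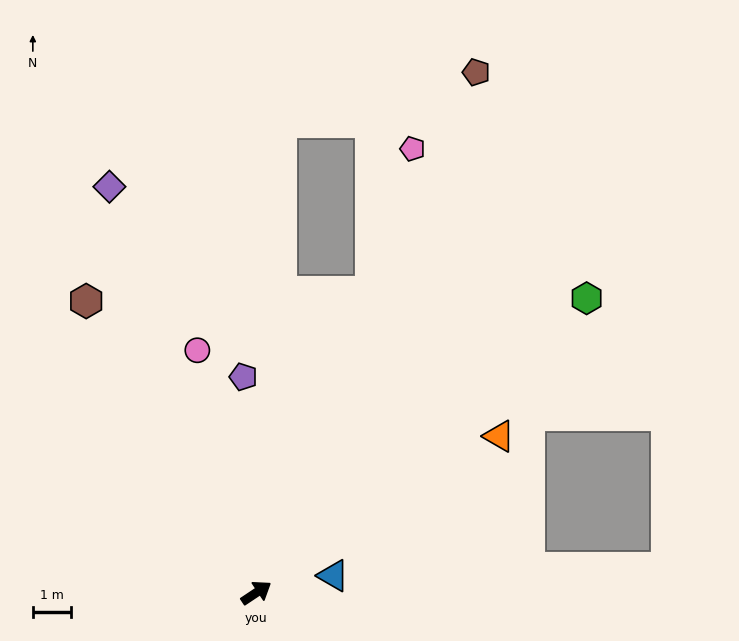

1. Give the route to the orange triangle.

forward 7.5 m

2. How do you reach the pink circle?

turn left 70°, forward 6.5 m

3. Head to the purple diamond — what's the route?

turn left 76°, forward 11.3 m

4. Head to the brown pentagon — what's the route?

turn left 33°, forward 14.8 m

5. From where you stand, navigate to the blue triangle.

turn right 21°, forward 2.1 m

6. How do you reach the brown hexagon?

turn left 87°, forward 8.8 m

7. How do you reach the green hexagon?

turn left 8°, forward 11.6 m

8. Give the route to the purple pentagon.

turn left 60°, forward 5.6 m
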